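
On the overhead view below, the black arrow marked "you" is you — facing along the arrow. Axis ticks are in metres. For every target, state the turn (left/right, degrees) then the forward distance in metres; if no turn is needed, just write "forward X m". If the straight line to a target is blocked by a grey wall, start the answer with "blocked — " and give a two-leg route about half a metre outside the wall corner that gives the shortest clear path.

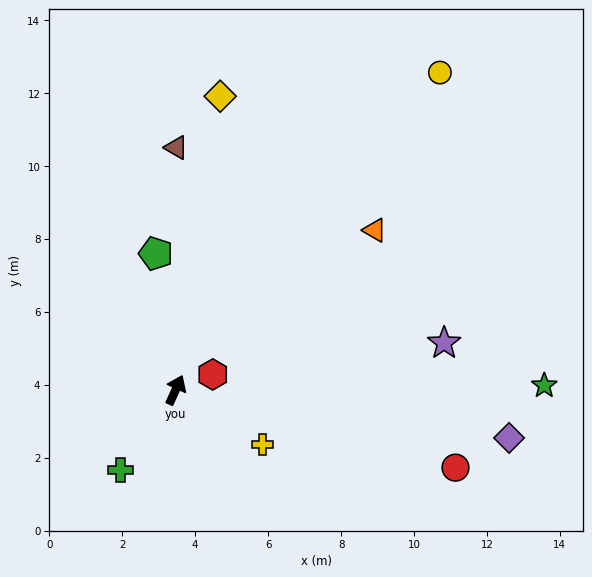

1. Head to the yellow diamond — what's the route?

turn left 16°, forward 8.1 m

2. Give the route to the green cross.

turn left 170°, forward 2.7 m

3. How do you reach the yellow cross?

turn right 98°, forward 2.8 m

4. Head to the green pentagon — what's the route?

turn left 33°, forward 3.8 m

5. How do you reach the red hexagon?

turn right 43°, forward 1.1 m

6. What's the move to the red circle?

turn right 81°, forward 8.0 m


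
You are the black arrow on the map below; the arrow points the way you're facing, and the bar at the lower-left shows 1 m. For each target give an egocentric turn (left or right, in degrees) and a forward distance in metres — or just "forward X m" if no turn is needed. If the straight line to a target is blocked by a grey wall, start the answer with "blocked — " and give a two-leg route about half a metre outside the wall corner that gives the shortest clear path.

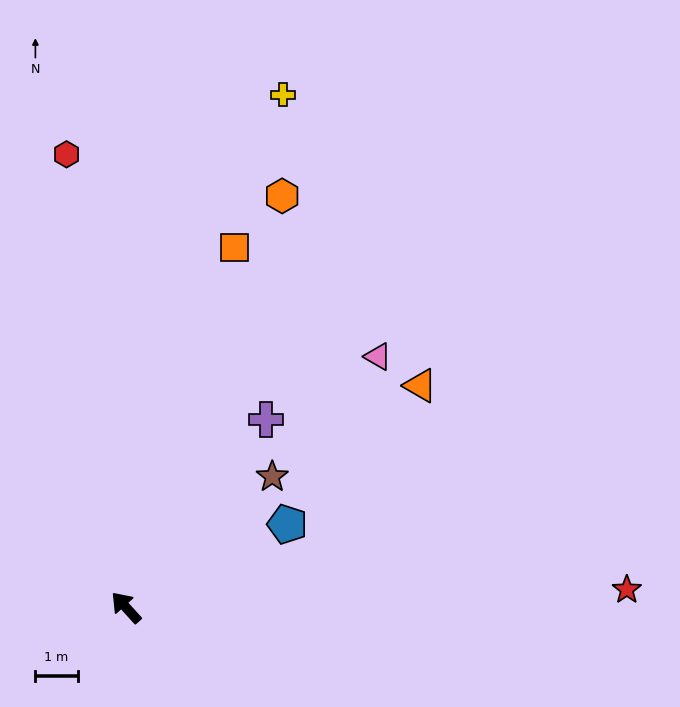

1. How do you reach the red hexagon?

turn right 35°, forward 10.8 m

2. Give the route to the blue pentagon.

turn right 105°, forward 4.3 m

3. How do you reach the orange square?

turn right 59°, forward 8.9 m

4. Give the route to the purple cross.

turn right 79°, forward 5.6 m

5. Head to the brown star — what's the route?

turn right 90°, forward 4.7 m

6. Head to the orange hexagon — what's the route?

turn right 63°, forward 10.4 m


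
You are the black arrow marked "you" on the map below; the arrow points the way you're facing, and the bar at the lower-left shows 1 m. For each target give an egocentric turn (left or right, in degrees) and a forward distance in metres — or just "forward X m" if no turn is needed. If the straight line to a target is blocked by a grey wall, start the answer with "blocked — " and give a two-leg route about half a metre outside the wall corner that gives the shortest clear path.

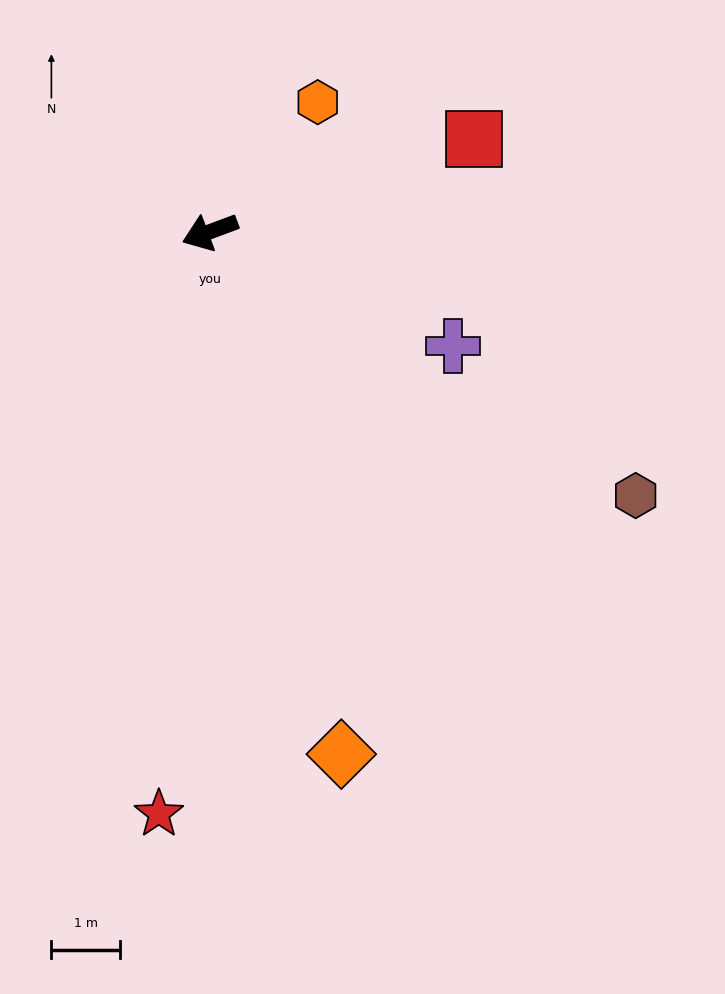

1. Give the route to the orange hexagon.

turn right 150°, forward 2.4 m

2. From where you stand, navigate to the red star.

turn left 64°, forward 8.5 m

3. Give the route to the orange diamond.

turn left 84°, forward 7.8 m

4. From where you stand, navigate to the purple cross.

turn left 134°, forward 3.9 m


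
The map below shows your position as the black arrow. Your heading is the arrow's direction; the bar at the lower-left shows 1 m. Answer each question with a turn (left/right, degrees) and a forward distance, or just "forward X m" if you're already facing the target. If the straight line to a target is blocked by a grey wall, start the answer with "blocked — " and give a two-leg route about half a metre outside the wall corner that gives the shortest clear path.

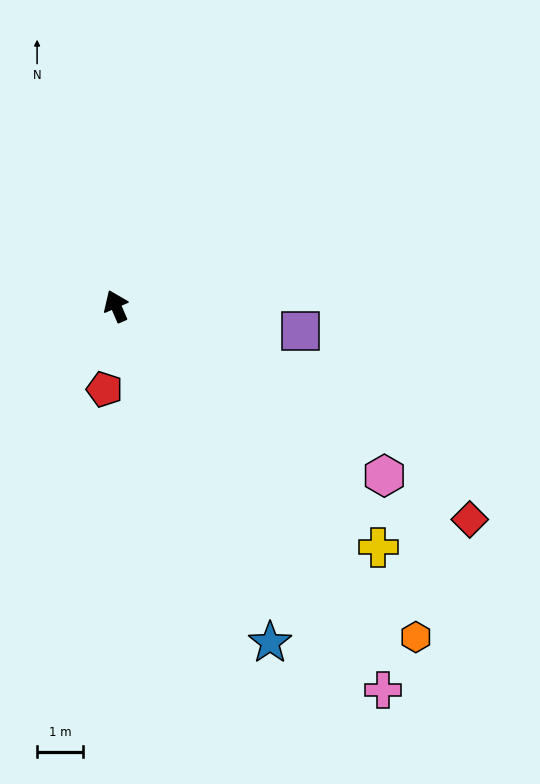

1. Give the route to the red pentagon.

turn left 149°, forward 1.8 m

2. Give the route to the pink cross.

turn right 169°, forward 10.1 m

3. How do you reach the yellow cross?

turn right 156°, forward 7.7 m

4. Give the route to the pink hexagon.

turn right 146°, forward 6.8 m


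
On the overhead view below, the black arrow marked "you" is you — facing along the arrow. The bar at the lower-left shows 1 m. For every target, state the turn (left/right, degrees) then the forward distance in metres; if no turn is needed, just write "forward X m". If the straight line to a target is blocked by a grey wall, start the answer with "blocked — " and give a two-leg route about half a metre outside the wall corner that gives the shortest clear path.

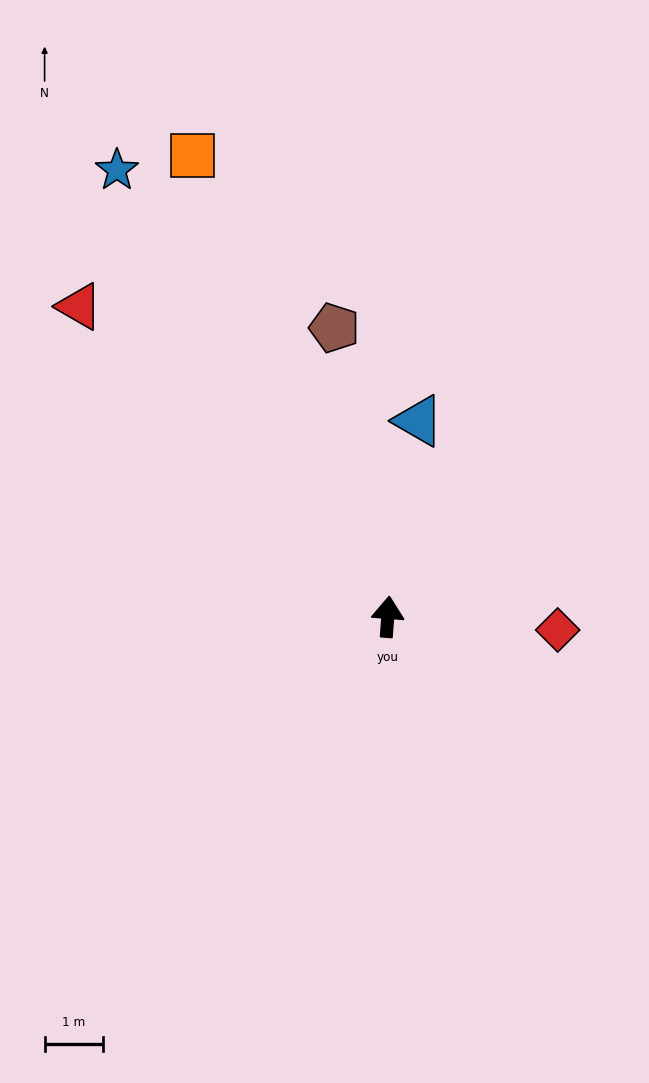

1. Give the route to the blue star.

turn left 35°, forward 8.9 m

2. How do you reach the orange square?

turn left 27°, forward 8.6 m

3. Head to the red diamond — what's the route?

turn right 90°, forward 2.9 m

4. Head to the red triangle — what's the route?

turn left 49°, forward 7.5 m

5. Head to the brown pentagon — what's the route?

turn left 15°, forward 5.0 m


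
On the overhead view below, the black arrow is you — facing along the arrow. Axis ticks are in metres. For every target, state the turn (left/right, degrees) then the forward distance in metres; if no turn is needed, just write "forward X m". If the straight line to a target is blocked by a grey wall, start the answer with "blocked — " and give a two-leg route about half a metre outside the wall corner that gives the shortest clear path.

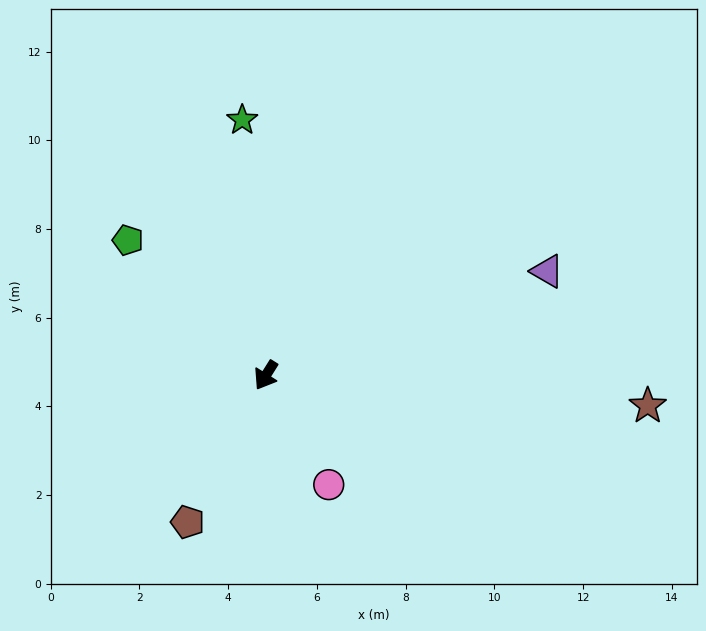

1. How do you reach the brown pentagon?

turn left 4°, forward 3.7 m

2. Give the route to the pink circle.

turn left 62°, forward 2.8 m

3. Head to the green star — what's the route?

turn right 143°, forward 5.8 m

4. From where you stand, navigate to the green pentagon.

turn right 102°, forward 4.4 m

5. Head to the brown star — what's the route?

turn left 118°, forward 8.6 m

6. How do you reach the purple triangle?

turn left 142°, forward 6.8 m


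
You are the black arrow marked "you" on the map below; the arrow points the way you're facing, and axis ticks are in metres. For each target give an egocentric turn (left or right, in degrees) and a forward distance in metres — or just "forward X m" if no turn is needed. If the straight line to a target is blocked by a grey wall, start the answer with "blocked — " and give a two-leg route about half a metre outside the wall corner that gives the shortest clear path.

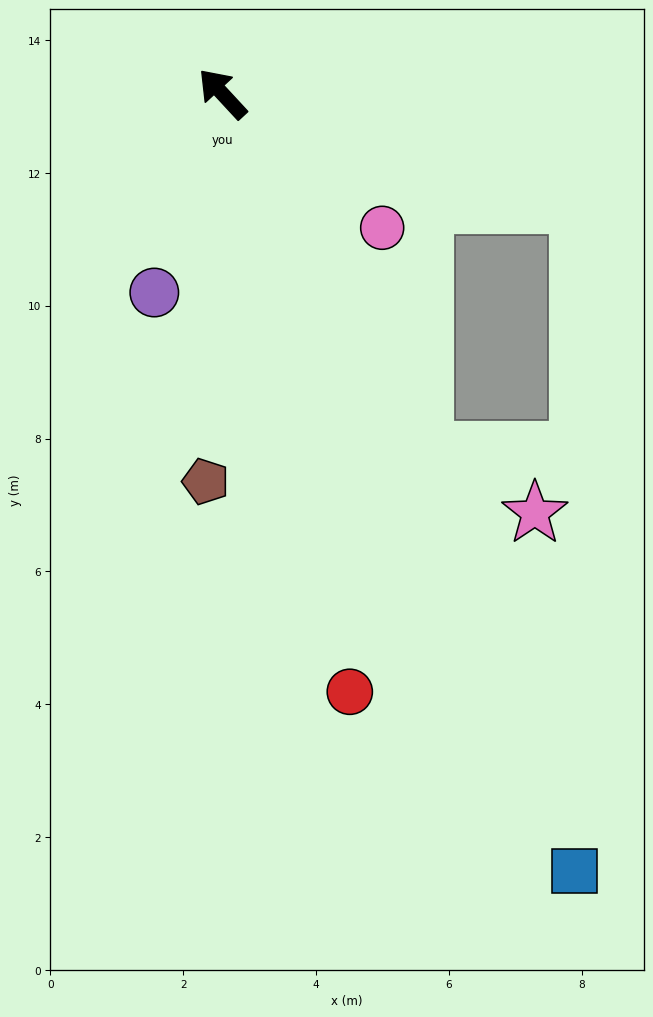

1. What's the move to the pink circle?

turn right 173°, forward 3.1 m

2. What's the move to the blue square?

turn left 162°, forward 12.8 m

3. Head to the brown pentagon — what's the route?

turn left 135°, forward 5.8 m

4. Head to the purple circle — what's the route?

turn left 118°, forward 3.2 m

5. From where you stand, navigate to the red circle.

turn left 149°, forward 9.2 m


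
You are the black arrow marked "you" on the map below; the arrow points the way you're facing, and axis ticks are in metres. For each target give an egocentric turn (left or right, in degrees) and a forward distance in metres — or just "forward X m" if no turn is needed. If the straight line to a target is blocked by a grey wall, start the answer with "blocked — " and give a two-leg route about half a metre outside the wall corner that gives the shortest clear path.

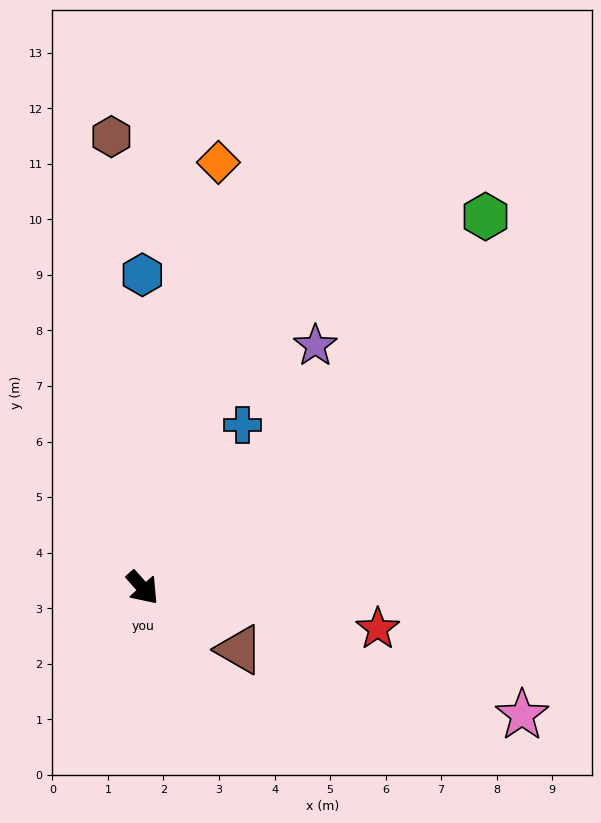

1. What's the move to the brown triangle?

turn left 16°, forward 2.1 m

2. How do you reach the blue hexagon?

turn left 139°, forward 5.6 m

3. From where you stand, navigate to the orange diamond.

turn left 128°, forward 7.8 m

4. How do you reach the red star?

turn left 39°, forward 4.3 m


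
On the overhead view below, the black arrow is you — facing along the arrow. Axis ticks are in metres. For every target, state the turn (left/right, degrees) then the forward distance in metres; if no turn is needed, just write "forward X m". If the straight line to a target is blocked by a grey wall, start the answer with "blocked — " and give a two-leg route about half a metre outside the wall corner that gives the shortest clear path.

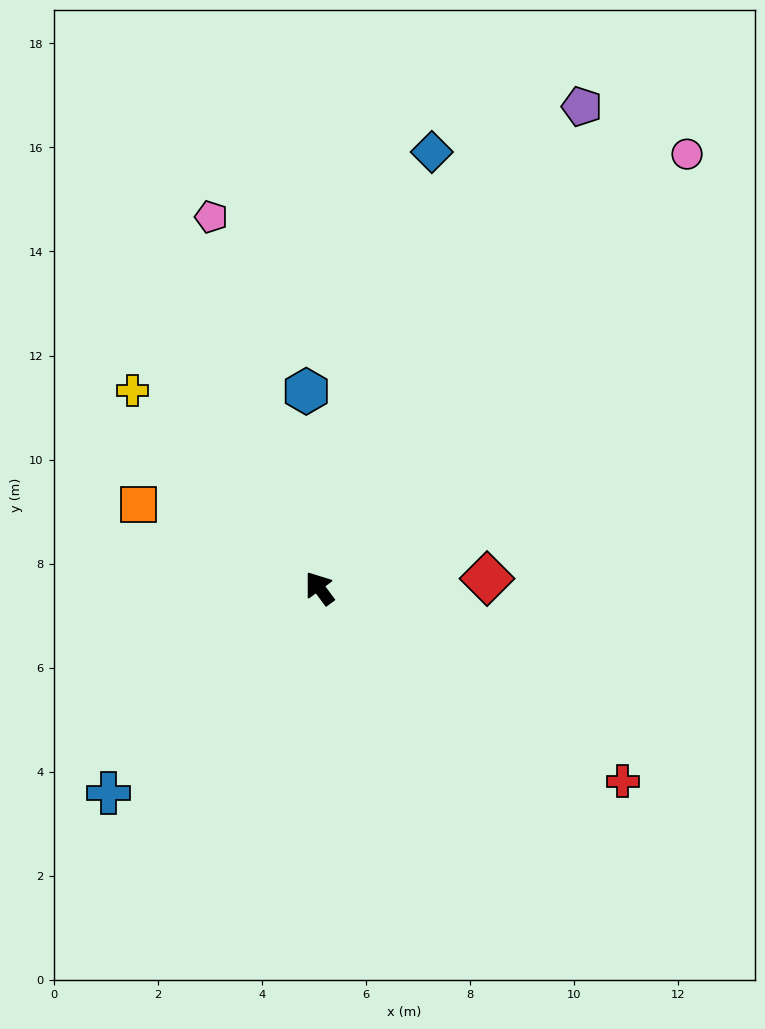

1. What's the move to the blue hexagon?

turn right 33°, forward 3.8 m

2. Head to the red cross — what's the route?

turn right 159°, forward 6.9 m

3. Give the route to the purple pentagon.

turn right 65°, forward 10.5 m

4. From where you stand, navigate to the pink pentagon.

turn right 20°, forward 7.4 m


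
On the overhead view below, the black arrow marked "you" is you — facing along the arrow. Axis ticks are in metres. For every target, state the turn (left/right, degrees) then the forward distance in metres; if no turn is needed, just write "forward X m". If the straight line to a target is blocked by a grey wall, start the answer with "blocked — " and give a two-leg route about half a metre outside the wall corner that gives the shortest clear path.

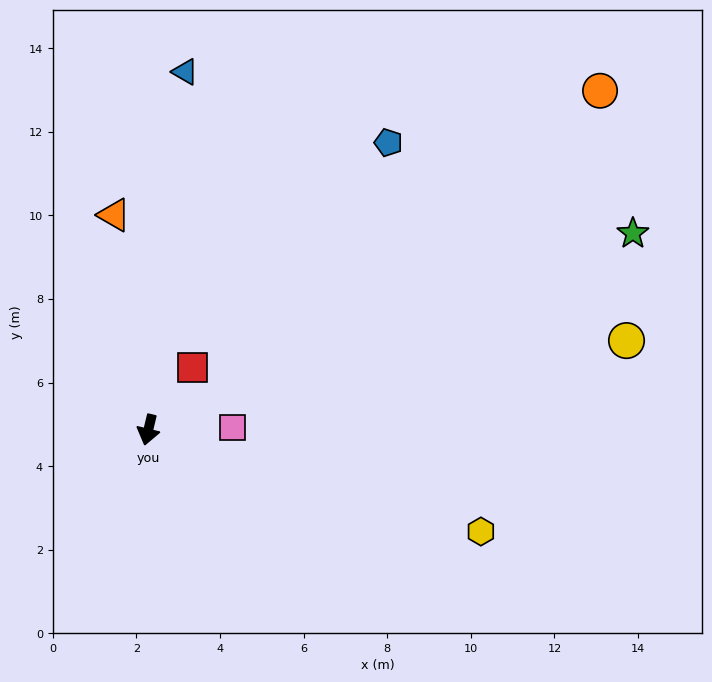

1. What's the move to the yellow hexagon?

turn left 86°, forward 8.3 m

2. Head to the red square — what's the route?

turn left 158°, forward 1.8 m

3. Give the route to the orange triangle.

turn right 157°, forward 5.2 m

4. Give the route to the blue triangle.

turn right 172°, forward 8.6 m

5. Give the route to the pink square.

turn left 105°, forward 2.0 m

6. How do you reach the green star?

turn left 126°, forward 12.5 m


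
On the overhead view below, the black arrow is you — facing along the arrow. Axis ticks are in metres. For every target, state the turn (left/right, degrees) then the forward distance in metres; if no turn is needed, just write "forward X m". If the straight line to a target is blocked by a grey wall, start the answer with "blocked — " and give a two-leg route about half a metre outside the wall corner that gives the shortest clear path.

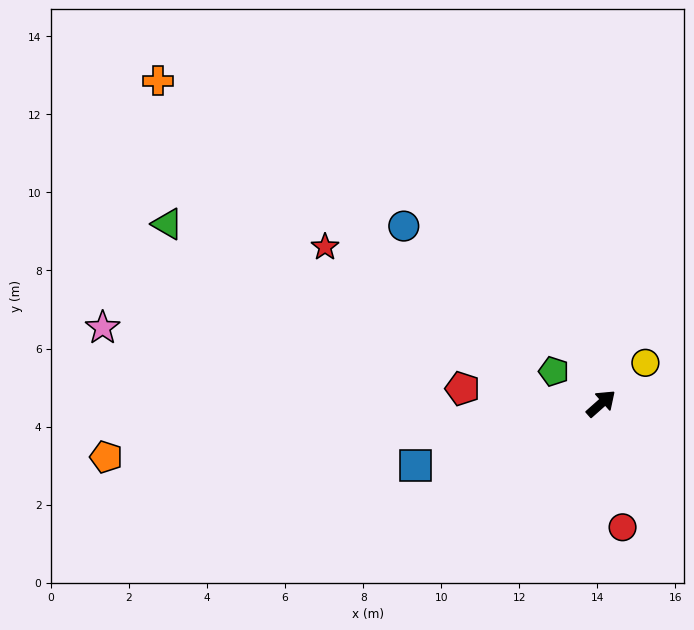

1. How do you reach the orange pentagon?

turn left 145°, forward 12.8 m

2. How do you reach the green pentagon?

turn left 104°, forward 1.5 m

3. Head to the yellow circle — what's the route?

forward 1.5 m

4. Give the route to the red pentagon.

turn left 132°, forward 3.6 m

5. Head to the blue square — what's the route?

turn left 157°, forward 5.0 m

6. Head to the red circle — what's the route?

turn right 122°, forward 3.2 m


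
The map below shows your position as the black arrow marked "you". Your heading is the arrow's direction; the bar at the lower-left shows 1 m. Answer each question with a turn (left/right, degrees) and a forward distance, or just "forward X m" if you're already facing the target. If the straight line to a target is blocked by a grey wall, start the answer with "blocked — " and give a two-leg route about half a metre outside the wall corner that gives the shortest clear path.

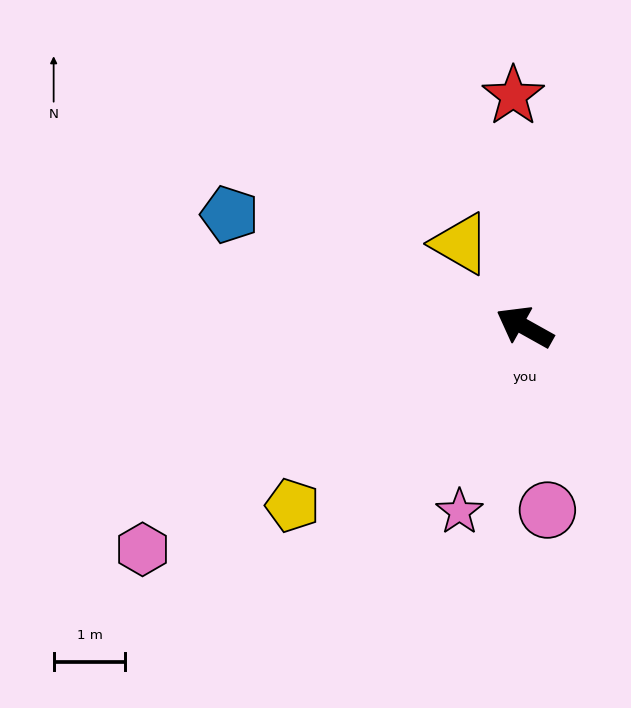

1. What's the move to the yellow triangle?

turn right 23°, forward 1.5 m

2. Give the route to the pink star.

turn left 100°, forward 2.7 m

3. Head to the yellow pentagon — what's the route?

turn left 67°, forward 4.1 m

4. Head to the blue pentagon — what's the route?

turn left 8°, forward 4.4 m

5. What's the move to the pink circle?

turn left 126°, forward 2.6 m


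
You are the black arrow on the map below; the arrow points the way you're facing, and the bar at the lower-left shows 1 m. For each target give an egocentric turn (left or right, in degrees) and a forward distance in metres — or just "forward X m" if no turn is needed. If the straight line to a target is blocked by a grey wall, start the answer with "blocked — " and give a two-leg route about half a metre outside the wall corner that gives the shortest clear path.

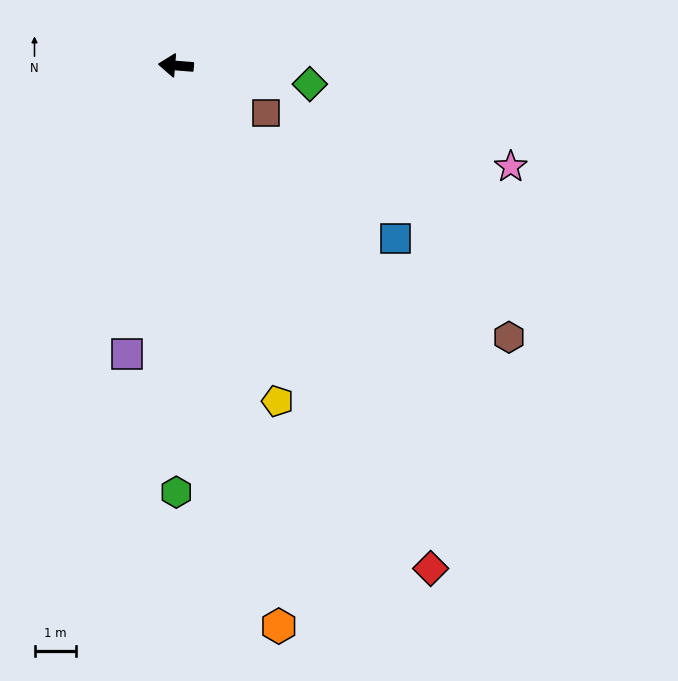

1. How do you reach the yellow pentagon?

turn left 111°, forward 8.4 m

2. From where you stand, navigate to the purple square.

turn left 85°, forward 7.0 m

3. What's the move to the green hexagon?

turn left 95°, forward 10.2 m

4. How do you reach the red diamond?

turn left 121°, forward 13.4 m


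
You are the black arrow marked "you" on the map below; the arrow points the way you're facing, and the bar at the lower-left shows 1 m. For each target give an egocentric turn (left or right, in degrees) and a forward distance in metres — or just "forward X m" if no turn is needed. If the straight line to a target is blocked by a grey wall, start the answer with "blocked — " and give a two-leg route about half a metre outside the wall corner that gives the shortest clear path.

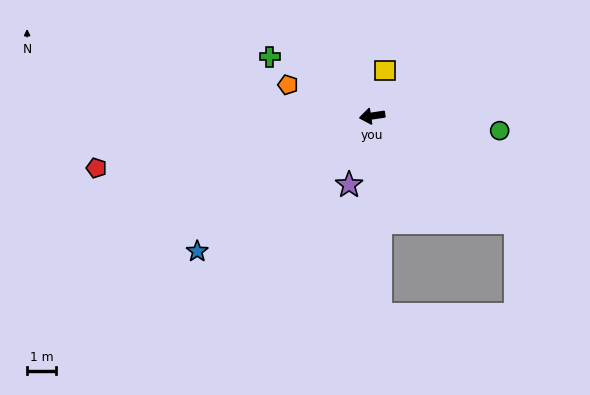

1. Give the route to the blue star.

turn left 29°, forward 7.7 m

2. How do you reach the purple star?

turn left 63°, forward 2.5 m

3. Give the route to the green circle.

turn left 165°, forward 4.5 m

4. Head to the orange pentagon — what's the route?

turn right 29°, forward 3.1 m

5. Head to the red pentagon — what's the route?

turn left 2°, forward 9.7 m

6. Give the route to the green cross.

turn right 39°, forward 4.1 m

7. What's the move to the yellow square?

turn right 114°, forward 1.6 m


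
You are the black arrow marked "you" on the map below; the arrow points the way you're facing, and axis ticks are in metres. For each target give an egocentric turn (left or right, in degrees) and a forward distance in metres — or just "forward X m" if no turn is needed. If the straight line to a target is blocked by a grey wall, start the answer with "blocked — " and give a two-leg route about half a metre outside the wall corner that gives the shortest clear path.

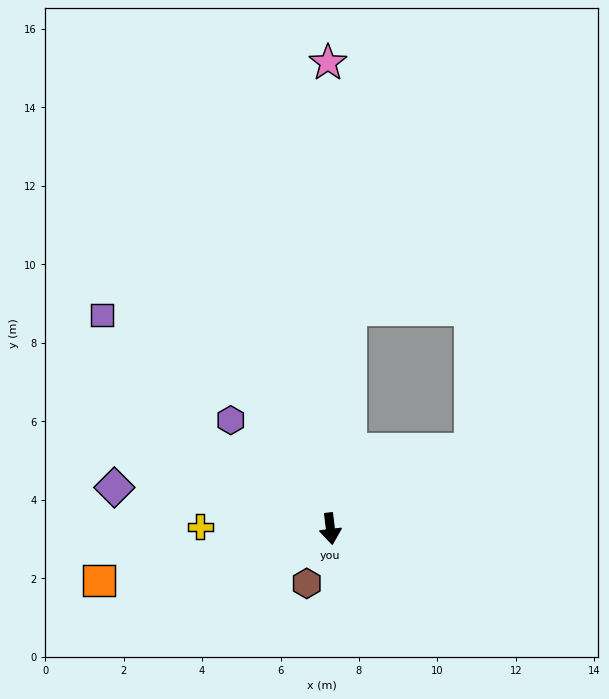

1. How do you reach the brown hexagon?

turn right 30°, forward 1.5 m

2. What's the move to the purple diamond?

turn right 108°, forward 5.6 m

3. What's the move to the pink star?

turn left 173°, forward 11.9 m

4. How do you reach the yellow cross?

turn right 98°, forward 3.3 m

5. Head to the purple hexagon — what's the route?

turn right 144°, forward 3.8 m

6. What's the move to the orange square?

turn right 84°, forward 6.0 m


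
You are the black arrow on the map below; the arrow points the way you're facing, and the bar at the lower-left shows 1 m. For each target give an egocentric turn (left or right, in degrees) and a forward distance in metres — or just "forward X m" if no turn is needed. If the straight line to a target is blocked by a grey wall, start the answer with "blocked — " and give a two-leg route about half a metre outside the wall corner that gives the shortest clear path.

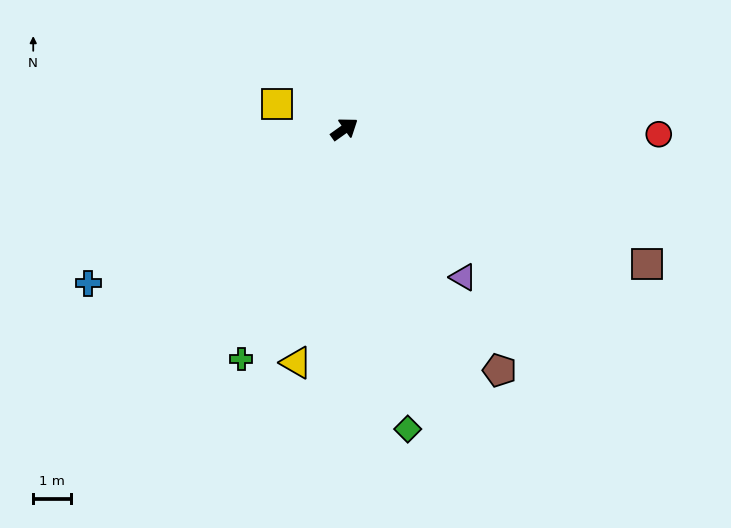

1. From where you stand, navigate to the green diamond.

turn right 114°, forward 8.2 m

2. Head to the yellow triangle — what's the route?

turn right 137°, forward 6.4 m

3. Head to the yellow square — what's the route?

turn left 125°, forward 1.9 m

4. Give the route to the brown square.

turn right 60°, forward 8.8 m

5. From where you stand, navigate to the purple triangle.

turn right 87°, forward 5.1 m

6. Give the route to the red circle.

turn right 36°, forward 8.4 m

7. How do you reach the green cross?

turn right 150°, forward 6.7 m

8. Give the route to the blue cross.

turn left 176°, forward 8.0 m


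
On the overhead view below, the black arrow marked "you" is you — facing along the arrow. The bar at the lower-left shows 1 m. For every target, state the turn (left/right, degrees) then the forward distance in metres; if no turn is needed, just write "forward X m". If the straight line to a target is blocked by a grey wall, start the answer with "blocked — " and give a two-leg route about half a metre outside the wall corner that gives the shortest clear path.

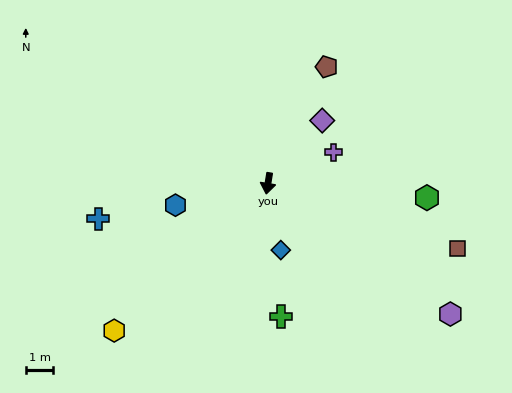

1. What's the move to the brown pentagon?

turn left 162°, forward 4.7 m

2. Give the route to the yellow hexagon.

turn right 37°, forward 7.7 m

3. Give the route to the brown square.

turn left 80°, forward 7.2 m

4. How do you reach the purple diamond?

turn left 148°, forward 3.0 m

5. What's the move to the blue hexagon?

turn right 68°, forward 3.4 m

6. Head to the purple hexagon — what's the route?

turn left 64°, forward 8.1 m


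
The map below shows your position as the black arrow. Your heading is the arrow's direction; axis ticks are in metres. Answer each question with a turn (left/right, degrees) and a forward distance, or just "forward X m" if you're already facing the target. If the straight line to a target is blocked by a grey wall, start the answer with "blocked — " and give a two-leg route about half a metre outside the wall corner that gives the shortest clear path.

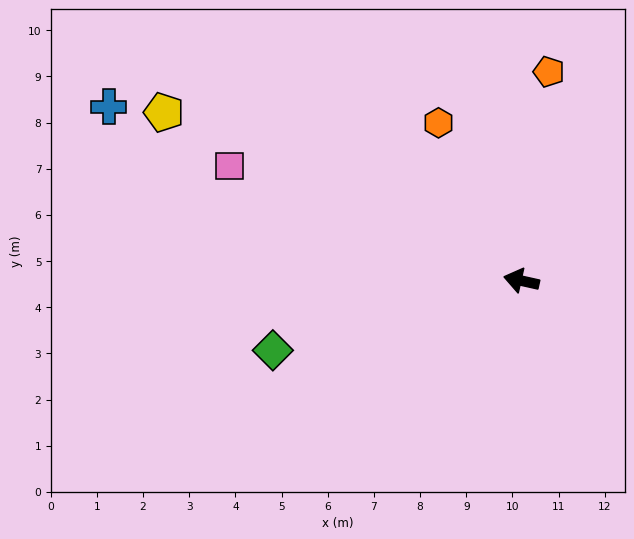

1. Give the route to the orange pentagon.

turn right 85°, forward 4.6 m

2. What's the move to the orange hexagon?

turn right 50°, forward 3.9 m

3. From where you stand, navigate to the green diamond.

turn left 28°, forward 5.6 m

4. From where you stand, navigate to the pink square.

turn right 9°, forward 6.8 m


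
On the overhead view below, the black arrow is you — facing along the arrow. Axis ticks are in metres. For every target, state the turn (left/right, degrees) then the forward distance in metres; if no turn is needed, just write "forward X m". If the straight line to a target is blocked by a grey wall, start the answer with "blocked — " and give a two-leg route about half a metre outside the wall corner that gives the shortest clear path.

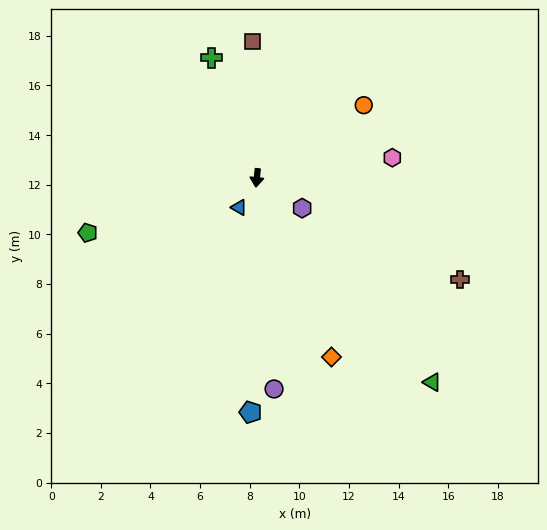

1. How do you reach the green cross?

turn right 153°, forward 5.2 m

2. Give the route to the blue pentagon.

turn left 4°, forward 9.4 m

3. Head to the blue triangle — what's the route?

turn right 25°, forward 1.4 m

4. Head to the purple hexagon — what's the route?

turn left 62°, forward 2.2 m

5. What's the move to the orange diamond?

turn left 29°, forward 7.8 m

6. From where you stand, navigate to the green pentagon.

turn right 66°, forward 7.2 m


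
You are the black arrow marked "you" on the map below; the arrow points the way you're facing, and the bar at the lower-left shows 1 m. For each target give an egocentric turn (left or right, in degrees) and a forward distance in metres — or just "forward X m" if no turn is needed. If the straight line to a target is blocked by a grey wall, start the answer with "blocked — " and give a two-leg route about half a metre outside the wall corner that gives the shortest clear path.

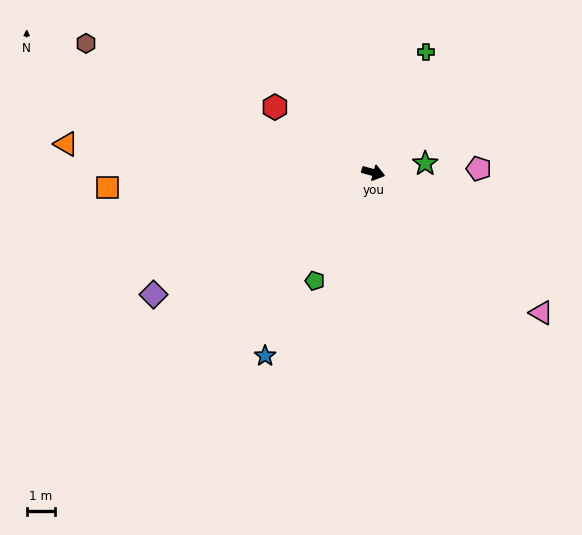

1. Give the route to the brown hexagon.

turn left 171°, forward 11.1 m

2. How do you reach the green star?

turn left 25°, forward 1.9 m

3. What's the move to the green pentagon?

turn right 103°, forward 4.3 m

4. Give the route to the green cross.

turn left 82°, forward 4.6 m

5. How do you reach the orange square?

turn right 161°, forward 9.3 m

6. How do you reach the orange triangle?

turn right 170°, forward 10.8 m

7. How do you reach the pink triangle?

turn right 24°, forward 7.7 m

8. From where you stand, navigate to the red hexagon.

turn left 162°, forward 4.1 m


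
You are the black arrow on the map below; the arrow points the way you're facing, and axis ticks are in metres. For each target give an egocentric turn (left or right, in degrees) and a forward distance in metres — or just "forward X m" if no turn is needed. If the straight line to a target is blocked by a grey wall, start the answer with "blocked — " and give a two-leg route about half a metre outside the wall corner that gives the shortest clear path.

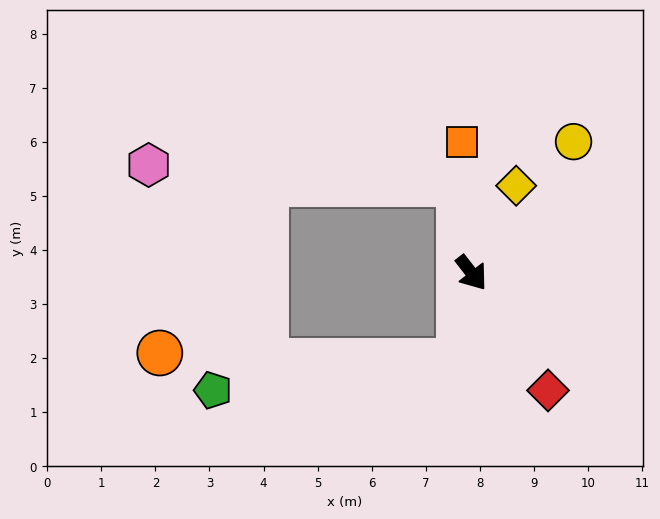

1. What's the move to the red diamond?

turn right 5°, forward 2.6 m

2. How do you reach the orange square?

turn left 146°, forward 2.4 m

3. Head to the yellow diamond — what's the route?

turn left 115°, forward 1.8 m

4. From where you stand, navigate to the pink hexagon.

blocked — turn left 150°, forward 1.7 m, then turn left 79°, forward 5.8 m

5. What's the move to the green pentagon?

blocked — turn right 46°, forward 1.6 m, then turn right 75°, forward 4.6 m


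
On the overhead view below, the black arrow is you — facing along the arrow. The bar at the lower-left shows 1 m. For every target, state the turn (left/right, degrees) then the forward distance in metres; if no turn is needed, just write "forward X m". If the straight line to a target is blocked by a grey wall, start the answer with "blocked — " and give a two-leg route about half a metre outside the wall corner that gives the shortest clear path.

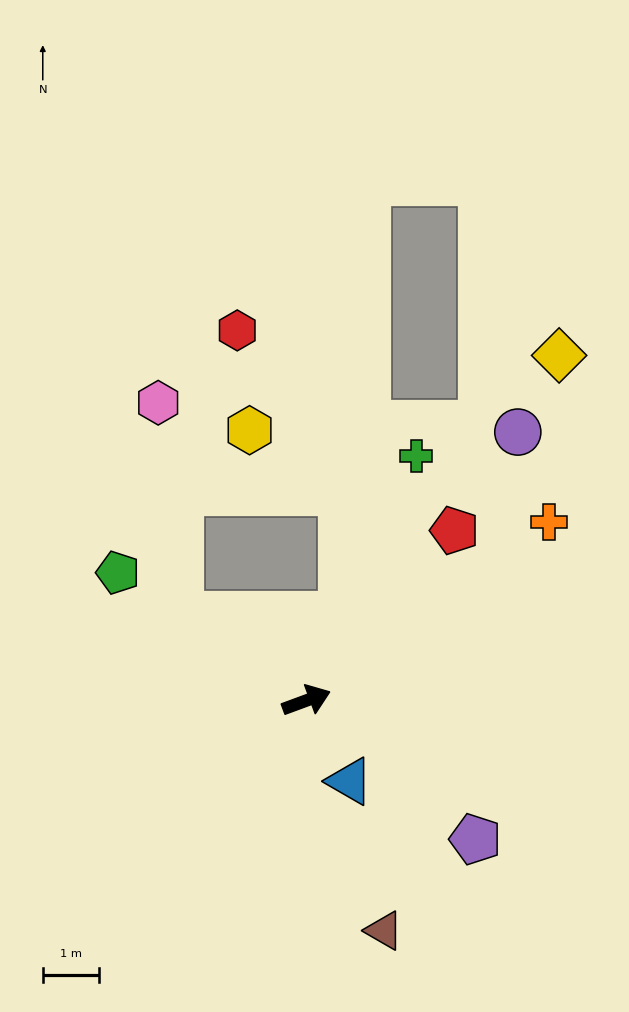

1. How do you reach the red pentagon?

turn left 29°, forward 4.0 m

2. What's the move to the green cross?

turn left 46°, forward 4.8 m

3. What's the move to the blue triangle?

turn right 82°, forward 1.6 m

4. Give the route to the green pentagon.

turn left 126°, forward 4.1 m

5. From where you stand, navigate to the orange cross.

turn left 16°, forward 5.4 m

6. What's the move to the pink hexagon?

blocked — turn left 126°, forward 2.7 m, then turn right 50°, forward 3.8 m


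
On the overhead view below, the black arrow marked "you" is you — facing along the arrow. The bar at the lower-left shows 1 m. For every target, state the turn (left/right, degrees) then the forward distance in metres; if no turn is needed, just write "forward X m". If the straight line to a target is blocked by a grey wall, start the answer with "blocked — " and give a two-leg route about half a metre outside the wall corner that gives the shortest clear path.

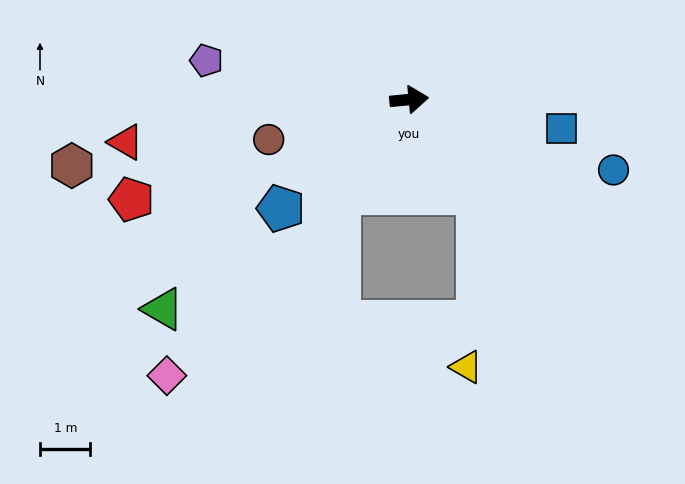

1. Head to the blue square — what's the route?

turn right 16°, forward 3.1 m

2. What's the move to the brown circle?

turn right 170°, forward 2.9 m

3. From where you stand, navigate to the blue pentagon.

turn right 145°, forward 3.3 m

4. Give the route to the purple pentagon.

turn left 164°, forward 4.1 m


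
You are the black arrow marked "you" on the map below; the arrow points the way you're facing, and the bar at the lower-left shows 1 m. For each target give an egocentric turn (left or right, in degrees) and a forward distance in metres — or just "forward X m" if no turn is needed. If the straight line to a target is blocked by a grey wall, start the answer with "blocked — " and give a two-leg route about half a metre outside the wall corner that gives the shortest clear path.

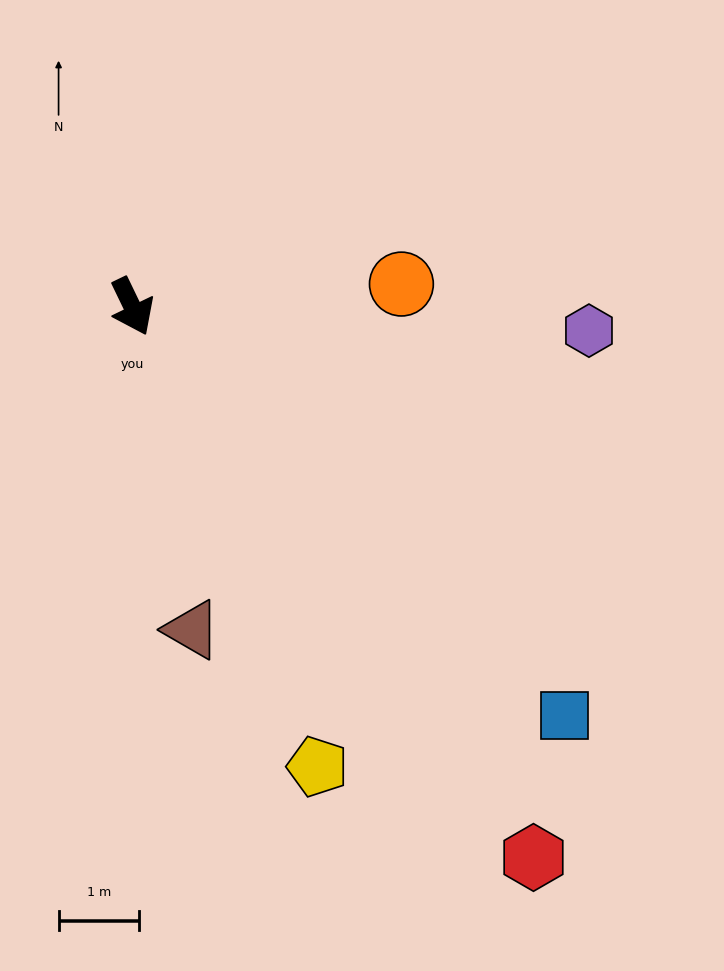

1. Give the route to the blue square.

turn left 21°, forward 7.4 m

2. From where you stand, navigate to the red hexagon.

turn left 10°, forward 8.4 m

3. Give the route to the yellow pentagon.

turn right 4°, forward 6.1 m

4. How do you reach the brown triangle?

turn right 15°, forward 4.1 m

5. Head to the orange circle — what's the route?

turn left 69°, forward 3.3 m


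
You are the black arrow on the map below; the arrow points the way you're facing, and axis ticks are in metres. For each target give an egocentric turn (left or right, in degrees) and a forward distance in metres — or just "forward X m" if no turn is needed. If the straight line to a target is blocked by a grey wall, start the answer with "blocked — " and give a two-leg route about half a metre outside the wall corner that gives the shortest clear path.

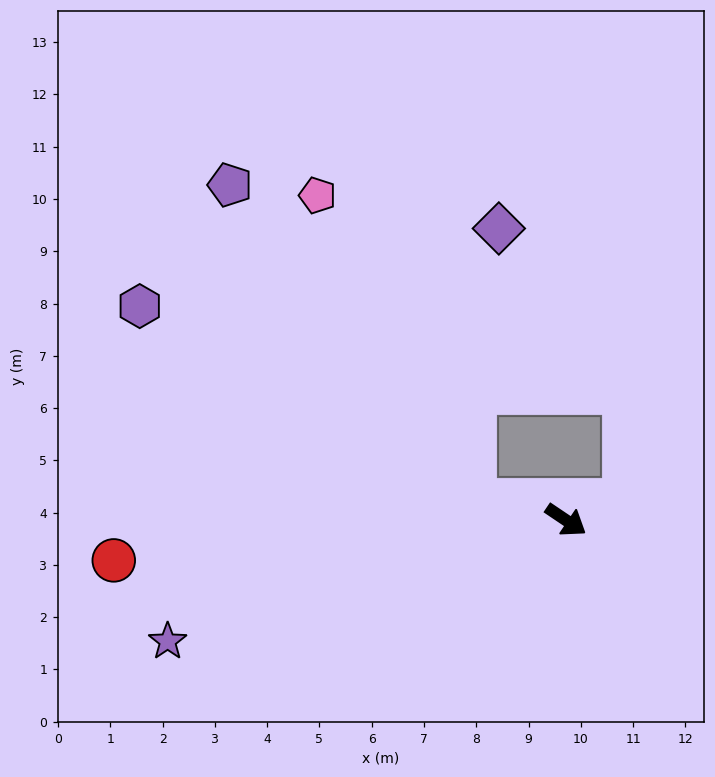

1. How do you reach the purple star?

turn right 129°, forward 8.0 m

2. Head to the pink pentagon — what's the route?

blocked — turn right 158°, forward 1.8 m, then turn right 51°, forward 6.6 m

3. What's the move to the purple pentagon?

blocked — turn right 158°, forward 1.8 m, then turn right 40°, forward 7.6 m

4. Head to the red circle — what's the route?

turn right 141°, forward 8.7 m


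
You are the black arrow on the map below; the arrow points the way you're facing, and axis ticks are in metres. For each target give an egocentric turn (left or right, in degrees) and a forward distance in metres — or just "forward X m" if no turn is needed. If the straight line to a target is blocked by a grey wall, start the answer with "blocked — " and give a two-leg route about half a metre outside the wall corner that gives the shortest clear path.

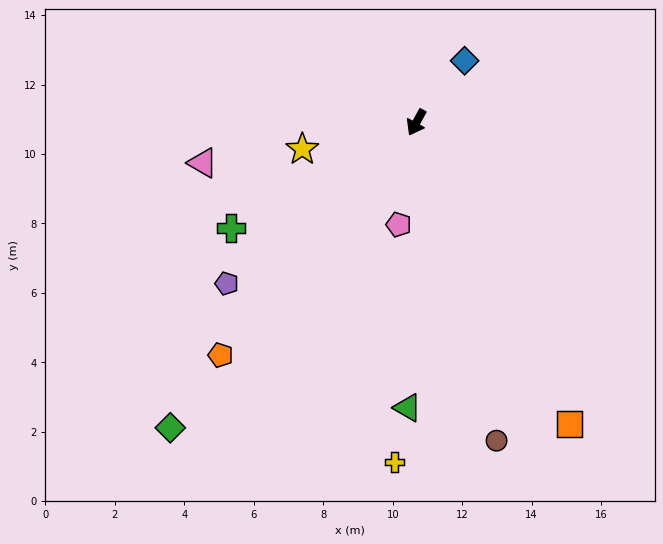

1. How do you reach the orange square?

turn left 56°, forward 9.7 m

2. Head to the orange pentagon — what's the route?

turn right 11°, forward 8.8 m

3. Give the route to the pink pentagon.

turn left 19°, forward 3.0 m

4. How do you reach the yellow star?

turn right 48°, forward 3.4 m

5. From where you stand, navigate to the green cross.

turn right 32°, forward 6.1 m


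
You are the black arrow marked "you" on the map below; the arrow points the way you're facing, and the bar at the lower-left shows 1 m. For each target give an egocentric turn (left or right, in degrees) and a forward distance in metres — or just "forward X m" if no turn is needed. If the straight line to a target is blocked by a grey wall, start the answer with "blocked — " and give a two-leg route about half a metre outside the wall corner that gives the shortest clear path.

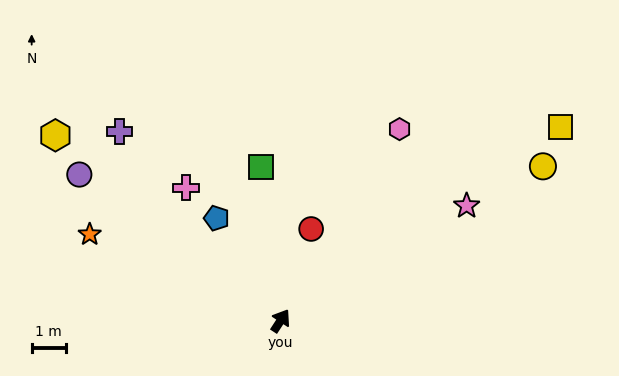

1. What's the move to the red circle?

turn left 15°, forward 2.8 m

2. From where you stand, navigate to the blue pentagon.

turn left 65°, forward 3.5 m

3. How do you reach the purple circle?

turn left 87°, forward 7.3 m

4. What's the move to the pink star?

turn right 25°, forward 6.4 m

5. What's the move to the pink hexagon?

forward 6.6 m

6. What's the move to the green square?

turn left 40°, forward 4.5 m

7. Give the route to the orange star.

turn left 99°, forward 6.1 m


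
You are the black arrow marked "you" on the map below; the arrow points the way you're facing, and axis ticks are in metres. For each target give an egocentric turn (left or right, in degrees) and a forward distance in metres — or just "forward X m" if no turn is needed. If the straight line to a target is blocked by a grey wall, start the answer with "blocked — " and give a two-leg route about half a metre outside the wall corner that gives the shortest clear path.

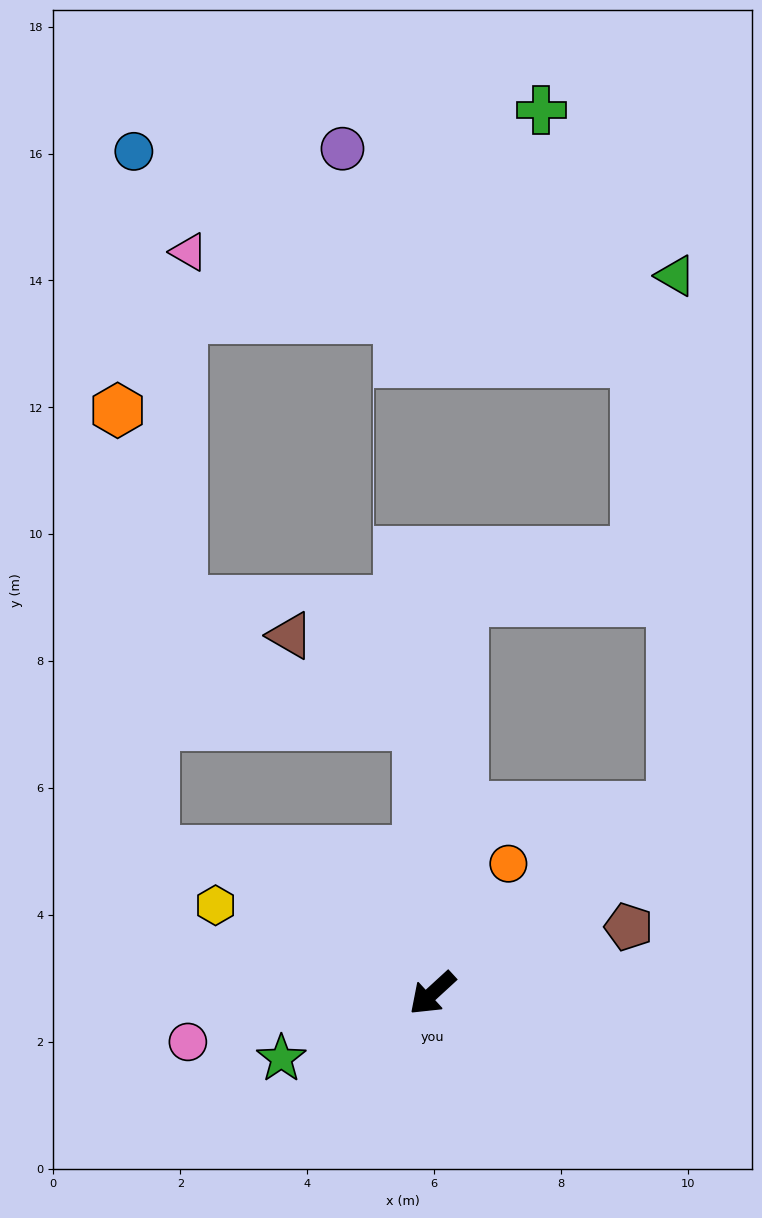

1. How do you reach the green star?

turn right 19°, forward 2.6 m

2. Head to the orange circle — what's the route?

turn right 163°, forward 2.4 m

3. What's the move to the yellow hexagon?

turn right 65°, forward 3.7 m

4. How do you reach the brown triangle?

blocked — turn right 130°, forward 4.3 m, then turn left 53°, forward 2.5 m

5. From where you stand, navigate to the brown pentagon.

turn left 156°, forward 3.3 m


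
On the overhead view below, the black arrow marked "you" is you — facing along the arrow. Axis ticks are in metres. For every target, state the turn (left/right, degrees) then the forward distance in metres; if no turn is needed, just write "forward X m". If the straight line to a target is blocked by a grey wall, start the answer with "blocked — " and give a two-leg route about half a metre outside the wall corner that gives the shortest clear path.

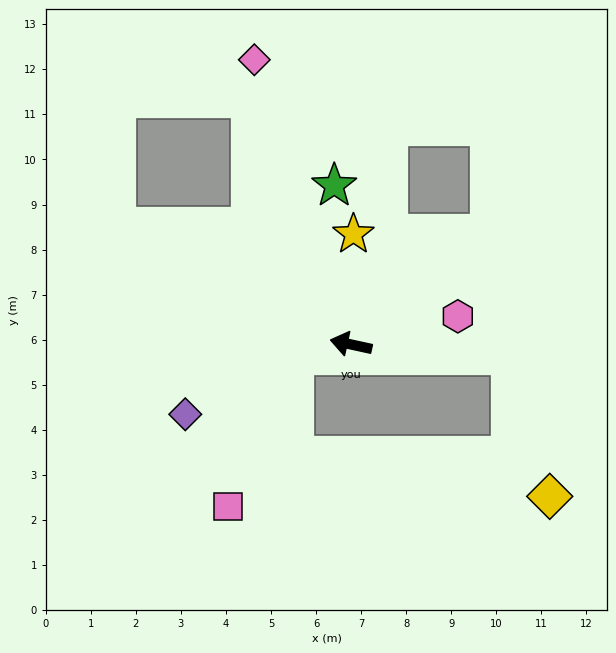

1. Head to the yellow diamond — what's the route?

blocked — turn right 172°, forward 3.5 m, then turn right 70°, forward 3.3 m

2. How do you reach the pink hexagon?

turn right 153°, forward 2.5 m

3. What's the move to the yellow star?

turn right 79°, forward 2.4 m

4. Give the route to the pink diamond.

turn right 59°, forward 6.7 m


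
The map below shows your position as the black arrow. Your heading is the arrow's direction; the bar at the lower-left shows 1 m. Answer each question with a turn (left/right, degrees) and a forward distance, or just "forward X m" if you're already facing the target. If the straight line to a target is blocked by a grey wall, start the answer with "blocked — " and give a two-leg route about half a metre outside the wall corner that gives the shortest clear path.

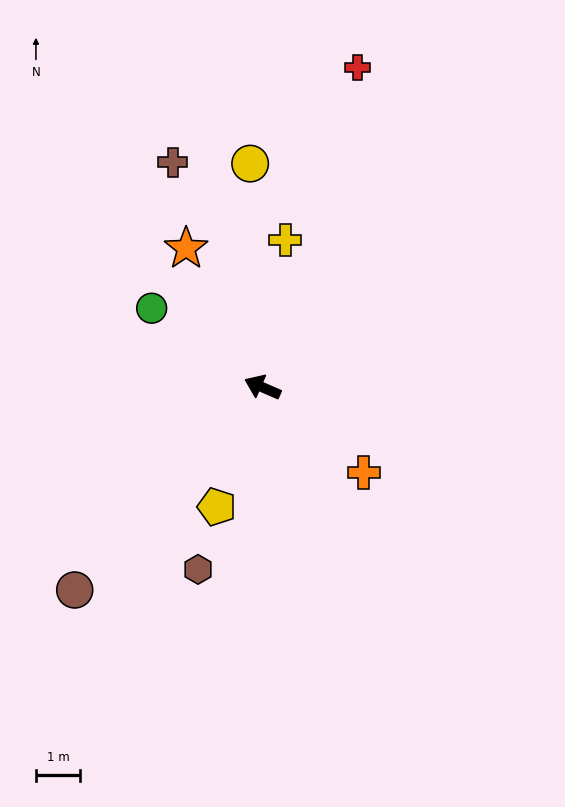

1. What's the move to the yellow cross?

turn right 75°, forward 3.4 m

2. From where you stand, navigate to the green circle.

turn right 12°, forward 3.1 m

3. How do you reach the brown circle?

turn left 71°, forward 6.3 m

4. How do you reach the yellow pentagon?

turn left 93°, forward 2.9 m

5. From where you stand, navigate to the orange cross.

turn left 164°, forward 3.0 m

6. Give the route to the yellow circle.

turn right 63°, forward 5.1 m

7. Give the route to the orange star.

turn right 38°, forward 3.6 m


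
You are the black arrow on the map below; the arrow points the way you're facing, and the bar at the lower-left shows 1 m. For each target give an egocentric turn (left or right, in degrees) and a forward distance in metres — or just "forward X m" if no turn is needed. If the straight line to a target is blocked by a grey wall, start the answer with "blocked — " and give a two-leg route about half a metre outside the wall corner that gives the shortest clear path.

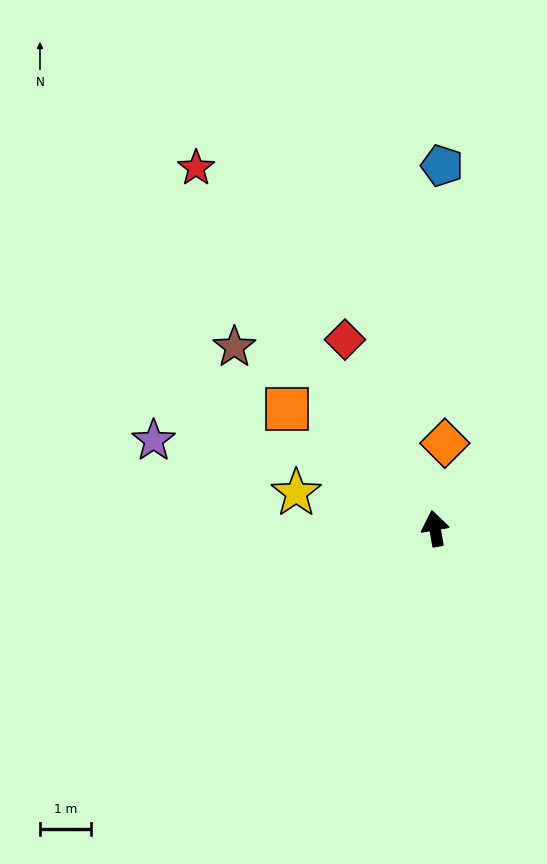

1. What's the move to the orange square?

turn left 41°, forward 3.8 m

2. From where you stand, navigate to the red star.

turn left 24°, forward 8.5 m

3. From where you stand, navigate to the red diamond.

turn left 16°, forward 4.1 m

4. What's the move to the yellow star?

turn left 66°, forward 2.8 m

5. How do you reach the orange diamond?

turn right 17°, forward 1.7 m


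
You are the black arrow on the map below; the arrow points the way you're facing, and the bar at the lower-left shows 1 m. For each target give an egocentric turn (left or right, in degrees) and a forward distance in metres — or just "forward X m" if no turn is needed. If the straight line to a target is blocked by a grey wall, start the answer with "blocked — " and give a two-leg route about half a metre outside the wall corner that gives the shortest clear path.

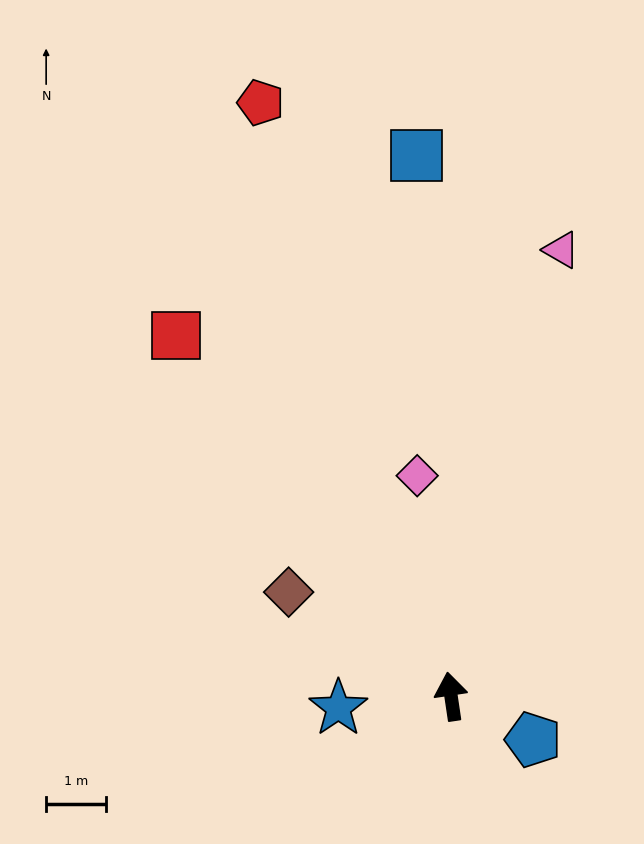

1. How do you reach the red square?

turn left 29°, forward 7.5 m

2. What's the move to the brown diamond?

turn left 49°, forward 3.2 m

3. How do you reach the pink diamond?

forward 3.7 m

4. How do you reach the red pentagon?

turn left 9°, forward 10.4 m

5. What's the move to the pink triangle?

turn right 22°, forward 7.6 m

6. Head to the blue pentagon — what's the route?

turn right 126°, forward 1.5 m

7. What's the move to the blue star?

turn left 87°, forward 1.9 m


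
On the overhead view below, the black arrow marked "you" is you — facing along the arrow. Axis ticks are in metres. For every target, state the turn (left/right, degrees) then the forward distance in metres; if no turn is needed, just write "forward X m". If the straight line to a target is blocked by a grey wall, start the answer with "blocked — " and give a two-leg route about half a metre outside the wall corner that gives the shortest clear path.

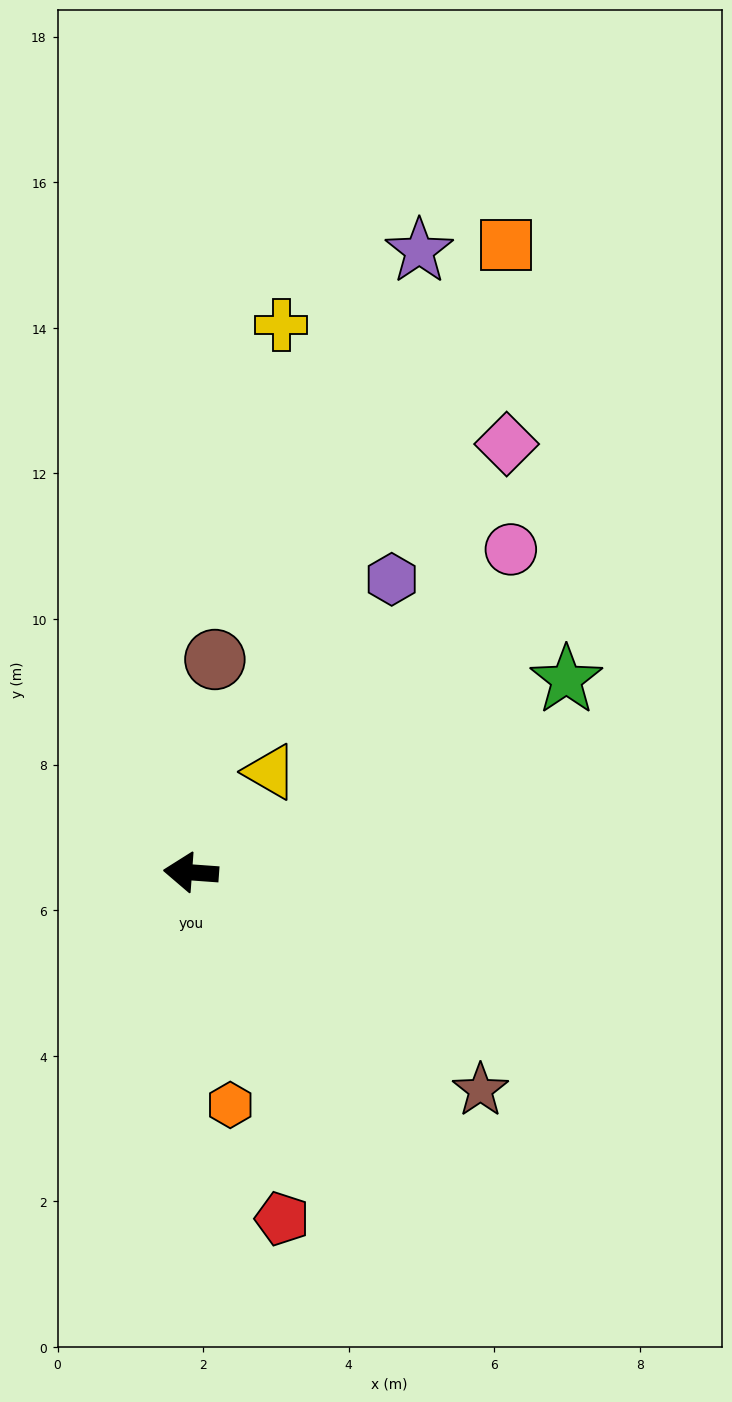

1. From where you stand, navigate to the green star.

turn right 149°, forward 5.8 m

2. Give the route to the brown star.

turn left 147°, forward 5.0 m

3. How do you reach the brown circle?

turn right 92°, forward 2.9 m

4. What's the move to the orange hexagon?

turn left 104°, forward 3.2 m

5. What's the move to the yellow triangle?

turn right 124°, forward 1.8 m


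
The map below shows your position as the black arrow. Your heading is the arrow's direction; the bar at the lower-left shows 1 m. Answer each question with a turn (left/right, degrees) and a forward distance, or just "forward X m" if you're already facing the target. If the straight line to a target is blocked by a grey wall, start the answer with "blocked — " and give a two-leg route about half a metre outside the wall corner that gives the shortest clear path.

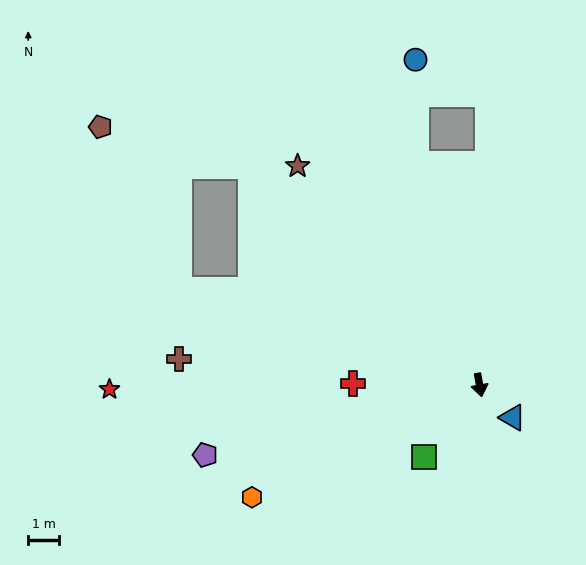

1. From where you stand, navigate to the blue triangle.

turn left 35°, forward 1.5 m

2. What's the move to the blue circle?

blocked — turn right 174°, forward 7.5 m, then turn right 16°, forward 3.4 m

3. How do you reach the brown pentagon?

blocked — turn right 144°, forward 10.3 m, then turn left 29°, forward 5.1 m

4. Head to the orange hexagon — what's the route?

turn right 74°, forward 8.3 m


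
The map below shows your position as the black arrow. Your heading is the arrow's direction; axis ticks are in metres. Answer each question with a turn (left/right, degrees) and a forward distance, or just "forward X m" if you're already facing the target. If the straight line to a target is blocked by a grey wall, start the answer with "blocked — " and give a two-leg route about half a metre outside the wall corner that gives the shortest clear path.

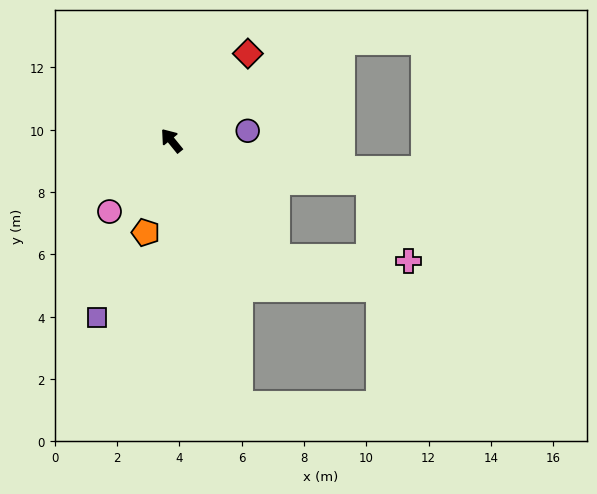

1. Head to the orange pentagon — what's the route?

turn left 125°, forward 3.1 m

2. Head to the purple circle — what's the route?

turn right 122°, forward 2.5 m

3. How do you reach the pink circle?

turn left 100°, forward 3.0 m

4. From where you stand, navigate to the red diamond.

turn right 80°, forward 3.7 m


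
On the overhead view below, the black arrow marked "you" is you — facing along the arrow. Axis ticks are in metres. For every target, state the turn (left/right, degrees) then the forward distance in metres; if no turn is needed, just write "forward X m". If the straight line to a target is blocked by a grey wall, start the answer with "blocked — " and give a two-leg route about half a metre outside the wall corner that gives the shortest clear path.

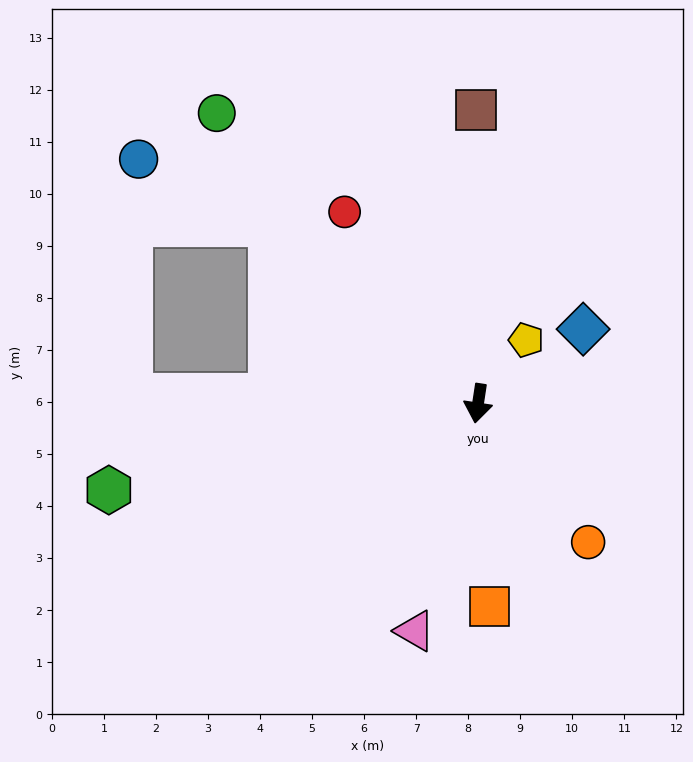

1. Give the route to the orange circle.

turn left 47°, forward 3.4 m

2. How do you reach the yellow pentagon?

turn left 151°, forward 1.5 m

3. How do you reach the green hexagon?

turn right 68°, forward 7.3 m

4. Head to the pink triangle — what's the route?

turn right 7°, forward 4.5 m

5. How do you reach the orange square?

turn left 12°, forward 3.9 m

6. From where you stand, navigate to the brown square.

turn right 171°, forward 5.6 m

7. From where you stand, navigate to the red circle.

turn right 137°, forward 4.5 m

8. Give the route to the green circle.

turn right 129°, forward 7.5 m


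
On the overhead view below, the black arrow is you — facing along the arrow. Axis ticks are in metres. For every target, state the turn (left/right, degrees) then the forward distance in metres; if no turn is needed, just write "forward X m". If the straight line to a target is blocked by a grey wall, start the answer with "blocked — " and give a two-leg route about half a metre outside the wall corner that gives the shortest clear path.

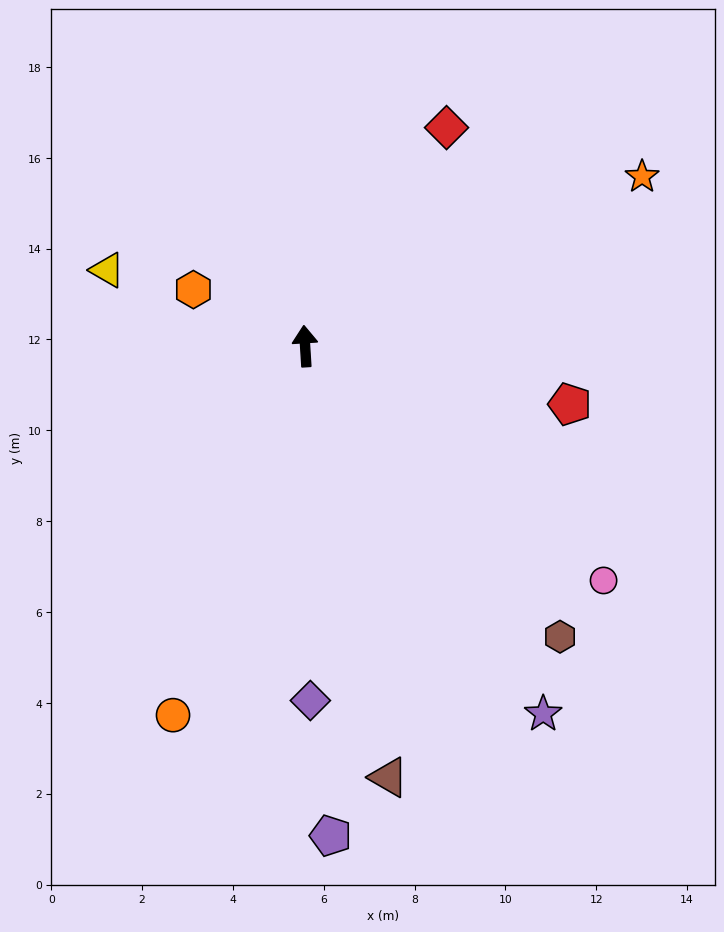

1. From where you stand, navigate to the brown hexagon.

turn right 142°, forward 8.5 m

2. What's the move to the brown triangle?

turn right 173°, forward 9.7 m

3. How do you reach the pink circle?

turn right 132°, forward 8.4 m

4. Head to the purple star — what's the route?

turn right 151°, forward 9.6 m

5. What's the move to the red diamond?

turn right 36°, forward 5.7 m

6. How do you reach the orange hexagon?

turn left 60°, forward 2.8 m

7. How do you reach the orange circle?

turn left 157°, forward 8.6 m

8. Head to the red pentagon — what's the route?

turn right 106°, forward 6.0 m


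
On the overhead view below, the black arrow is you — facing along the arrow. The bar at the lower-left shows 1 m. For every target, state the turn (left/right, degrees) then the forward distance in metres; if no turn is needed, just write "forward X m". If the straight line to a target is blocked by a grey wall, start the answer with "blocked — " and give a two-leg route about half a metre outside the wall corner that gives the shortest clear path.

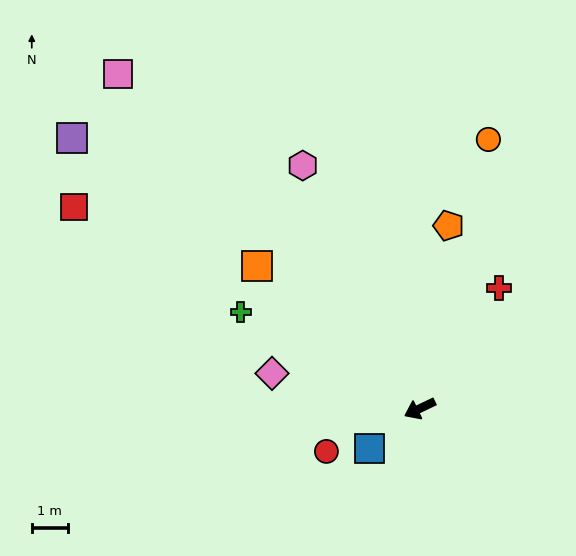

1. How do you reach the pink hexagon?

turn right 90°, forward 7.5 m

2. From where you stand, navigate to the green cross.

turn right 54°, forward 5.7 m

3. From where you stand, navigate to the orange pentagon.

turn right 125°, forward 5.2 m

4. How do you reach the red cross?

turn right 149°, forward 4.0 m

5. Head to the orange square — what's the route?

turn right 67°, forward 6.1 m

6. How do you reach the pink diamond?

turn right 39°, forward 4.2 m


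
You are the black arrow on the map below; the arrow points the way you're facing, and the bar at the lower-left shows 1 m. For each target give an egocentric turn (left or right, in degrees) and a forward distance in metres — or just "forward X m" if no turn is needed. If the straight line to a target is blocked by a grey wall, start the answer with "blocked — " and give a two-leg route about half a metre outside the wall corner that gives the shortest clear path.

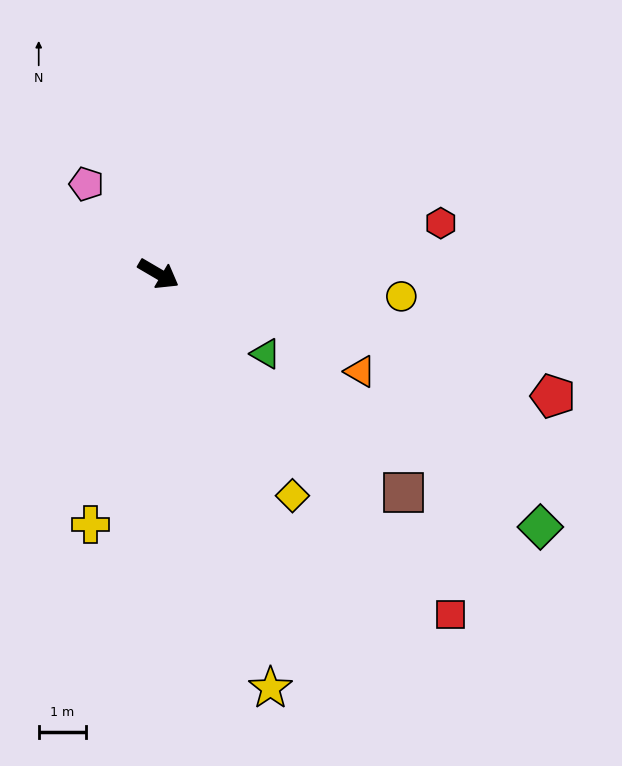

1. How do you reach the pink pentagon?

turn left 159°, forward 2.4 m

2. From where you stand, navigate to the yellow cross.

turn right 75°, forward 5.4 m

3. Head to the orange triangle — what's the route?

turn left 5°, forward 4.7 m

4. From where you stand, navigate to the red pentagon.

turn left 13°, forward 8.7 m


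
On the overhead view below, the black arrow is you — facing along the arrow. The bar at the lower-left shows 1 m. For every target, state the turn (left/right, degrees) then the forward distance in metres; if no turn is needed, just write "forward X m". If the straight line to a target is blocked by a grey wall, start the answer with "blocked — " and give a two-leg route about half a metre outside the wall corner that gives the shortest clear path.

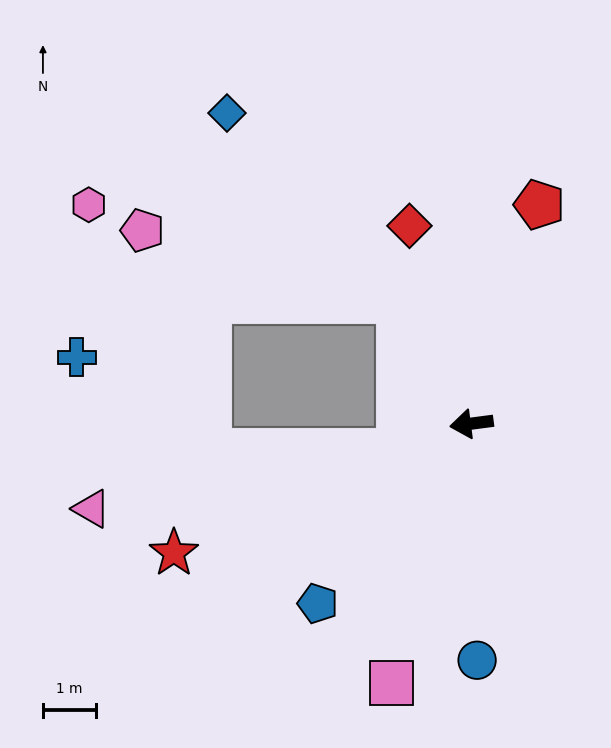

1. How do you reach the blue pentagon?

turn left 42°, forward 4.4 m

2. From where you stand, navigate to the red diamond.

turn right 80°, forward 3.9 m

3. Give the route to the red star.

turn left 16°, forward 6.1 m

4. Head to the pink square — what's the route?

turn left 65°, forward 5.1 m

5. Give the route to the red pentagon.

turn right 115°, forward 4.3 m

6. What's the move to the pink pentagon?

blocked — turn right 67°, forward 2.7 m, then turn left 44°, forward 5.0 m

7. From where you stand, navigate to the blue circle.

turn left 84°, forward 4.4 m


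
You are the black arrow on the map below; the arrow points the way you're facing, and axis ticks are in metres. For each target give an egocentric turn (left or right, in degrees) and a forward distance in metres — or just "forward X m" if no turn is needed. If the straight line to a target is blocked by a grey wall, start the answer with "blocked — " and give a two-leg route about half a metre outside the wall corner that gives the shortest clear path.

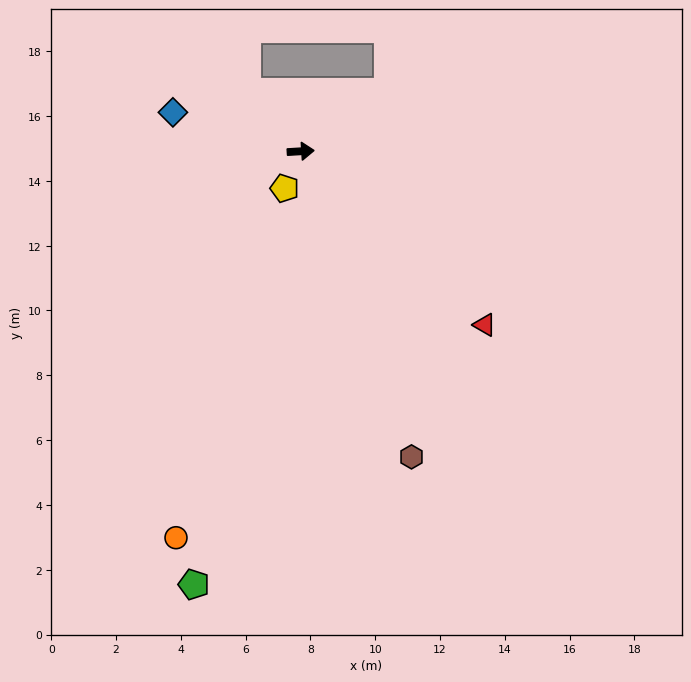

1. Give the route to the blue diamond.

turn left 160°, forward 4.1 m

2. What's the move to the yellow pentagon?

turn right 117°, forward 1.2 m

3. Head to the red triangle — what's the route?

turn right 47°, forward 7.8 m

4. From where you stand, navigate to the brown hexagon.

turn right 73°, forward 10.0 m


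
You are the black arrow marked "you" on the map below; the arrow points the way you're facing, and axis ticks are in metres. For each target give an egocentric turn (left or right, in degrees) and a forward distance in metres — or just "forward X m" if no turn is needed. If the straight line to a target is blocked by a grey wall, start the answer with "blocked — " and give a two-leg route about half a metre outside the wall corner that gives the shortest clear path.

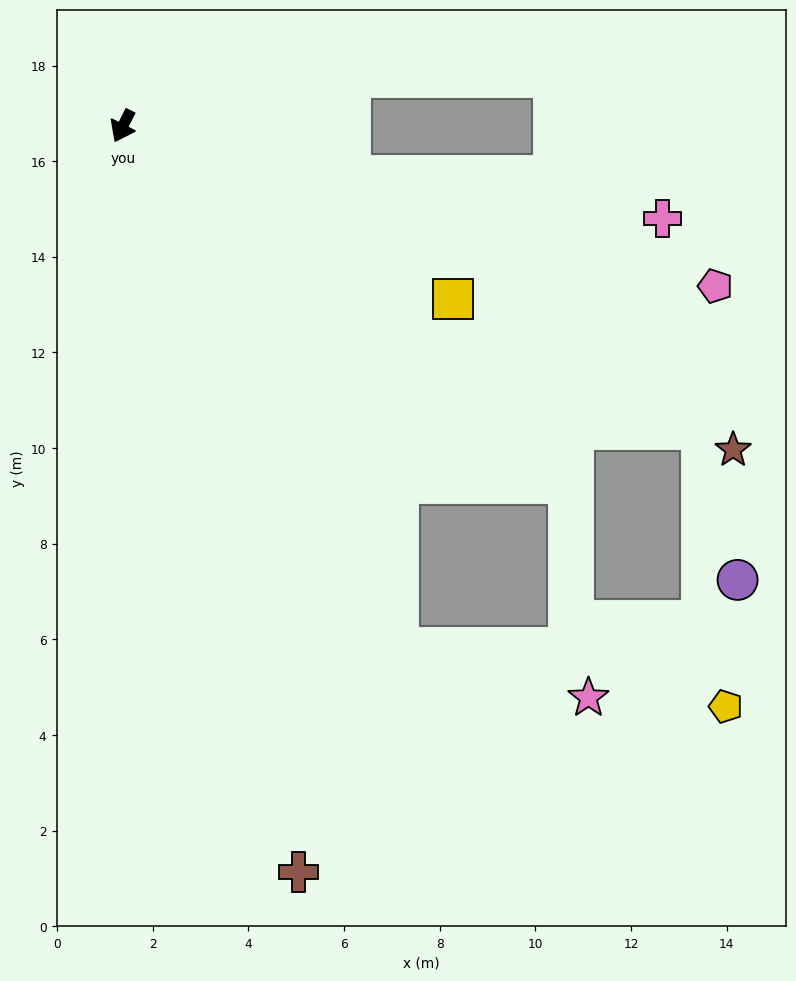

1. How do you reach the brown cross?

turn left 40°, forward 16.0 m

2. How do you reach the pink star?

blocked — turn left 55°, forward 12.3 m, then turn left 47°, forward 4.1 m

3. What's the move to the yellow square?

turn left 89°, forward 7.8 m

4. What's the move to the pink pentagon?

turn left 102°, forward 12.8 m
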